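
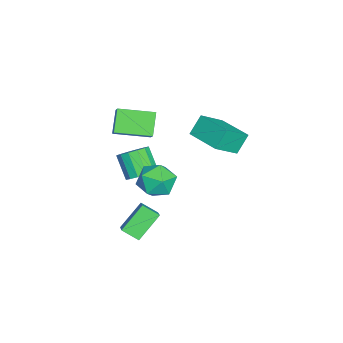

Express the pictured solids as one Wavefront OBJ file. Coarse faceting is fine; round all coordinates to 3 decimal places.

v -0.837 -1.614 4.123
v 0.334 -1.286 5.179
v -1.14 0.393 3.837
v 0.031 0.721 4.892
v 0.189 -1.621 2.988
v 1.36 -1.293 4.043
v -0.114 0.386 2.701
v 1.057 0.714 3.757
v 1.156 0.971 -2.486
v 1.01 0.022 -1.91
v 2.218 1.252 -1.754
v 2.072 0.302 -1.178
v 2.268 0.038 -3.742
v 2.122 -0.912 -3.166
v 3.33 0.318 -3.01
v 3.184 -0.631 -2.434
v -1.155 -0.284 -1.415
v -0.341 -0.361 -0.911
v -1.192 -1.033 0.359
v -2.005 -0.956 -0.145
v -0.523 0.087 -0.795
v -1.373 -0.585 0.475
v -0.873 0.436 -0.846
v -1.724 -0.236 0.424
v -1.299 0.591 -1.049
v -2.15 -0.08 0.221
v -1.686 0.513 -1.35
v -2.537 -0.159 -0.08
v -1.931 0.22 -1.669
v -2.782 -0.452 -0.398
v -1.968 -0.207 -1.919
v -2.819 -0.879 -0.649
v -1.787 -0.655 -2.035
v -2.637 -1.327 -0.765
v -1.436 -1.004 -1.984
v -2.287 -1.676 -0.714
v -1.01 -1.16 -1.781
v -1.861 -1.831 -0.511
v -0.623 -1.081 -1.48
v -1.474 -1.753 -0.21
v -0.378 -0.788 -1.162
v -1.229 -1.46 0.109
v -2.152 3.356 1.339
v -1.081 2.328 2.46
v -2.797 3.866 2.422
v -1.726 2.838 3.543
v -0.734 4.942 1.437
v 0.337 3.914 2.558
v -1.379 5.452 2.52
v -0.308 4.424 3.641
v 0.032 1.831 -0.282
v 1.031 1.206 0.031
v -0.651 0.254 -1.251
v 0.348 -0.371 -0.938
v -0.472 -0.067 -0.088
v -0.05 0.908 0.511
v 0.43 0.552 -1.731
v 0.852 1.527 -1.132
v 1.277 0.415 -0.864
v 0.72 0.033 0.151
v -0.34 1.427 -1.371
v -0.897 1.045 -0.356
f 2 4 1
f 5 2 1
f 1 4 3
f 3 5 1
f 2 8 4
f 6 2 5
f 6 8 2
f 4 8 3
f 7 5 3
f 3 8 7
f 7 6 5
f 8 6 7
f 10 12 9
f 13 10 9
f 9 12 11
f 11 13 9
f 10 16 12
f 14 10 13
f 14 16 10
f 12 16 11
f 15 13 11
f 11 16 15
f 15 14 13
f 16 14 15
f 18 17 21
f 18 21 19
f 19 21 22
f 19 22 20
f 21 17 23
f 21 23 22
f 22 23 24
f 22 24 20
f 23 17 25
f 23 25 24
f 24 25 26
f 24 26 20
f 25 17 27
f 25 27 26
f 26 27 28
f 26 28 20
f 27 17 29
f 27 29 28
f 28 29 30
f 28 30 20
f 29 17 31
f 29 31 30
f 30 31 32
f 30 32 20
f 31 17 33
f 31 33 32
f 32 33 34
f 32 34 20
f 33 17 35
f 33 35 34
f 34 35 36
f 34 36 20
f 35 17 37
f 35 37 36
f 36 37 38
f 36 38 20
f 37 17 39
f 37 39 38
f 38 39 40
f 38 40 20
f 39 17 41
f 39 41 40
f 40 41 42
f 40 42 20
f 41 17 18
f 41 18 42
f 42 18 19
f 42 19 20
f 44 46 43
f 47 44 43
f 43 46 45
f 45 47 43
f 44 50 46
f 48 44 47
f 48 50 44
f 46 50 45
f 49 47 45
f 45 50 49
f 49 48 47
f 50 48 49
f 51 62 56
f 51 56 52
f 51 52 58
f 51 58 61
f 51 61 62
f 52 56 60
f 56 62 55
f 62 61 53
f 61 58 57
f 58 52 59
f 54 60 55
f 54 55 53
f 54 53 57
f 54 57 59
f 54 59 60
f 55 60 56
f 53 55 62
f 57 53 61
f 59 57 58
f 60 59 52



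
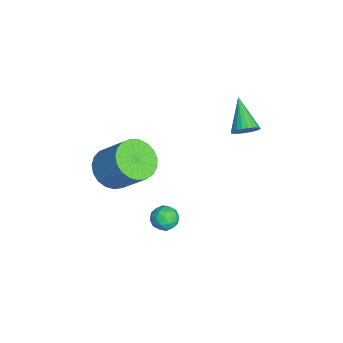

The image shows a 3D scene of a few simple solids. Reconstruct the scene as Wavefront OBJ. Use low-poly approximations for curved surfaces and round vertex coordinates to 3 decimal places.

v 0.676 3.759 1.861
v 0.965 4.077 2.376
v -0.796 3.481 2.859
v 0.845 4.275 2.254
v 0.699 4.394 2.072
v 0.55 4.417 1.859
v 0.421 4.339 1.645
v 0.33 4.173 1.465
v 0.292 3.944 1.345
v 0.312 3.687 1.304
v 0.388 3.44 1.347
v 0.508 3.243 1.469
v 0.653 3.123 1.65
v 0.802 3.101 1.864
v 0.932 3.178 2.077
v 1.023 3.344 2.258
v 1.061 3.574 2.378
v 1.04 3.831 2.419
v 1.076 -2.129 -0.46
v 1.806 -1.696 -1.144
v 2.573 -0.618 0.355
v 1.844 -1.051 1.04
v 1.46 -1.404 -1.178
v 2.228 -0.326 0.322
v 1.049 -1.238 -1.087
v 1.816 -0.159 0.413
v 0.642 -1.226 -0.887
v 1.409 -0.147 0.612
v 0.31 -1.37 -0.614
v 1.077 -0.291 0.886
v 0.111 -1.645 -0.314
v 0.878 -0.567 1.185
v 0.079 -2.004 -0.039
v 0.846 -0.926 1.46
v 0.219 -2.385 0.163
v 0.986 -1.306 1.662
v 0.507 -2.721 0.257
v 1.274 -1.643 1.757
v 0.894 -2.955 0.227
v 1.661 -1.877 1.727
v 1.313 -3.047 0.079
v 2.08 -1.968 1.579
v 1.69 -2.979 -0.162
v 2.457 -1.901 1.337
v 1.962 -2.765 -0.455
v 2.729 -1.687 1.044
v 2.08 -2.441 -0.749
v 2.847 -1.362 0.751
v 2.025 -2.063 -0.993
v 2.792 -0.984 0.507
v 1.878 0.673 -2.844
v 2.409 0.744 -3.285
v 1.951 -0.444 -2.935
v 2.482 -0.373 -3.376
v 2.561 -0.207 -2.706
v 2.516 0.483 -2.65
v 1.844 -0.183 -3.57
v 1.799 0.507 -3.514
v 2.389 0.214 -3.733
v 2.832 0.2 -3.199
v 1.528 0.1 -3.021
v 1.971 0.086 -2.487
v 2.137 0.806 -3.057
v 2.223 -0.506 -3.163
v 2.269 -0.409 -2.77
v 2.582 -0.367 -3.029
v 2.2 0.653 -2.684
v 2.512 0.695 -2.942
v 2.602 0.136 -2.603
v 1.848 -0.395 -3.278
v 2.16 -0.353 -3.536
v 1.778 0.667 -3.191
v 2.091 0.709 -3.45
v 1.758 0.164 -3.617
v 2.437 0.537 -3.579
v 2.48 -0.12 -3.632
v 2.105 -0.008 -3.746
v 2.078 0.398 -3.713
v 2.698 0.528 -3.265
v 2.741 -0.128 -3.319
v 2.787 -0.03 -2.925
v 2.761 0.375 -2.892
v 2.686 0.217 -3.529
v 1.619 0.428 -2.901
v 1.662 -0.228 -2.955
v 1.599 -0.075 -3.328
v 1.573 0.33 -3.295
v 1.88 0.42 -2.588
v 1.923 -0.237 -2.641
v 2.282 -0.098 -2.507
v 2.255 0.308 -2.474
v 1.674 0.083 -2.691
f 2 1 4
f 2 4 3
f 4 1 5
f 4 5 3
f 5 1 6
f 5 6 3
f 6 1 7
f 6 7 3
f 7 1 8
f 7 8 3
f 8 1 9
f 8 9 3
f 9 1 10
f 9 10 3
f 10 1 11
f 10 11 3
f 11 1 12
f 11 12 3
f 12 1 13
f 12 13 3
f 13 1 14
f 13 14 3
f 14 1 15
f 14 15 3
f 15 1 16
f 15 16 3
f 16 1 17
f 16 17 3
f 17 1 18
f 17 18 3
f 18 1 2
f 18 2 3
f 20 19 23
f 20 23 21
f 21 23 24
f 21 24 22
f 23 19 25
f 23 25 24
f 24 25 26
f 24 26 22
f 25 19 27
f 25 27 26
f 26 27 28
f 26 28 22
f 27 19 29
f 27 29 28
f 28 29 30
f 28 30 22
f 29 19 31
f 29 31 30
f 30 31 32
f 30 32 22
f 31 19 33
f 31 33 32
f 32 33 34
f 32 34 22
f 33 19 35
f 33 35 34
f 34 35 36
f 34 36 22
f 35 19 37
f 35 37 36
f 36 37 38
f 36 38 22
f 37 19 39
f 37 39 38
f 38 39 40
f 38 40 22
f 39 19 41
f 39 41 40
f 40 41 42
f 40 42 22
f 41 19 43
f 41 43 42
f 42 43 44
f 42 44 22
f 43 19 45
f 43 45 44
f 44 45 46
f 44 46 22
f 45 19 47
f 45 47 46
f 46 47 48
f 46 48 22
f 47 19 49
f 47 49 48
f 48 49 50
f 48 50 22
f 49 19 20
f 49 20 50
f 50 20 21
f 50 21 22
f 51 88 67
f 88 62 91
f 67 91 56
f 88 91 67
f 51 67 63
f 67 56 68
f 63 68 52
f 67 68 63
f 51 63 72
f 63 52 73
f 72 73 58
f 63 73 72
f 51 72 84
f 72 58 87
f 84 87 61
f 72 87 84
f 51 84 88
f 84 61 92
f 88 92 62
f 84 92 88
f 52 68 79
f 68 56 82
f 79 82 60
f 68 82 79
f 56 91 69
f 91 62 90
f 69 90 55
f 91 90 69
f 62 92 89
f 92 61 85
f 89 85 53
f 92 85 89
f 61 87 86
f 87 58 74
f 86 74 57
f 87 74 86
f 58 73 78
f 73 52 75
f 78 75 59
f 73 75 78
f 54 80 66
f 80 60 81
f 66 81 55
f 80 81 66
f 54 66 64
f 66 55 65
f 64 65 53
f 66 65 64
f 54 64 71
f 64 53 70
f 71 70 57
f 64 70 71
f 54 71 76
f 71 57 77
f 76 77 59
f 71 77 76
f 54 76 80
f 76 59 83
f 80 83 60
f 76 83 80
f 55 81 69
f 81 60 82
f 69 82 56
f 81 82 69
f 53 65 89
f 65 55 90
f 89 90 62
f 65 90 89
f 57 70 86
f 70 53 85
f 86 85 61
f 70 85 86
f 59 77 78
f 77 57 74
f 78 74 58
f 77 74 78
f 60 83 79
f 83 59 75
f 79 75 52
f 83 75 79



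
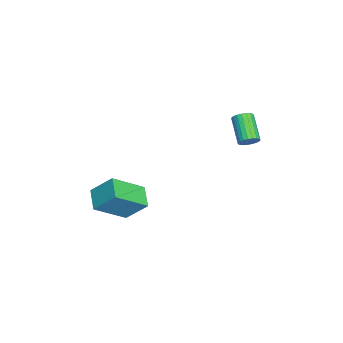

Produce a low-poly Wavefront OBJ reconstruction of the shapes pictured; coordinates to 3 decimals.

v 0.26 -3.27 -0.129
v 1.004 -4.782 1.206
v 0.431 -2.184 1.006
v 1.174 -3.697 2.341
v 1.426 -3.043 -0.521
v 2.169 -4.556 0.814
v 1.596 -1.958 0.614
v 2.34 -3.47 1.949
v -1.506 2.891 3.017
v -1.193 2.618 3.408
v -2.52 2.277 4.234
v -2.834 2.549 3.843
v -1.197 2.839 3.493
v -2.524 2.498 4.319
v -1.254 3.069 3.496
v -2.581 2.728 4.322
v -1.355 3.268 3.416
v -2.682 2.927 4.242
v -1.482 3.402 3.267
v -2.809 3.061 4.093
v -1.613 3.448 3.075
v -2.941 3.106 3.901
v -1.726 3.397 2.873
v -3.053 3.055 3.699
v -1.801 3.258 2.696
v -3.128 2.917 3.522
v -1.825 3.056 2.574
v -3.152 2.715 3.4
v -1.793 2.826 2.529
v -3.121 2.484 3.355
v -1.713 2.606 2.568
v -3.04 2.265 3.394
v -1.596 2.436 2.685
v -2.923 2.095 3.511
v -1.464 2.345 2.859
v -2.791 2.003 3.685
v -1.339 2.347 3.061
v -2.667 2.006 3.887
v -1.244 2.444 3.255
v -2.571 2.103 4.081
f 2 4 1
f 5 2 1
f 1 4 3
f 3 5 1
f 2 8 4
f 6 2 5
f 6 8 2
f 4 8 3
f 7 5 3
f 3 8 7
f 7 6 5
f 8 6 7
f 10 9 13
f 10 13 11
f 11 13 14
f 11 14 12
f 13 9 15
f 13 15 14
f 14 15 16
f 14 16 12
f 15 9 17
f 15 17 16
f 16 17 18
f 16 18 12
f 17 9 19
f 17 19 18
f 18 19 20
f 18 20 12
f 19 9 21
f 19 21 20
f 20 21 22
f 20 22 12
f 21 9 23
f 21 23 22
f 22 23 24
f 22 24 12
f 23 9 25
f 23 25 24
f 24 25 26
f 24 26 12
f 25 9 27
f 25 27 26
f 26 27 28
f 26 28 12
f 27 9 29
f 27 29 28
f 28 29 30
f 28 30 12
f 29 9 31
f 29 31 30
f 30 31 32
f 30 32 12
f 31 9 33
f 31 33 32
f 32 33 34
f 32 34 12
f 33 9 35
f 33 35 34
f 34 35 36
f 34 36 12
f 35 9 37
f 35 37 36
f 36 37 38
f 36 38 12
f 37 9 39
f 37 39 38
f 38 39 40
f 38 40 12
f 39 9 10
f 39 10 40
f 40 10 11
f 40 11 12



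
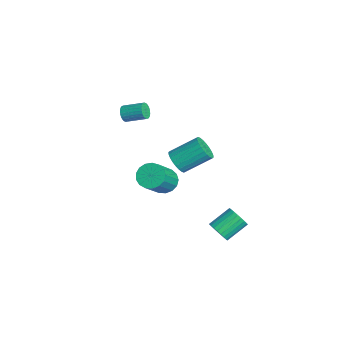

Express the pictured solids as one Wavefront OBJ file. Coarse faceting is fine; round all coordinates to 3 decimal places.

v -2.842 0.339 -1.155
v -2.138 0.082 -0.876
v -1.974 1.623 0.134
v -2.678 1.881 -0.145
v -2.049 0.239 -1.131
v -1.885 1.78 -0.121
v -2.081 0.411 -1.389
v -1.916 1.953 -0.379
v -2.228 0.573 -1.611
v -2.064 2.114 -0.601
v -2.469 0.699 -1.765
v -2.305 2.24 -0.754
v -2.767 0.77 -1.825
v -2.603 2.312 -0.815
v -3.076 0.776 -1.783
v -2.912 2.317 -0.773
v -3.35 0.715 -1.646
v -3.186 2.256 -0.636
v -3.546 0.597 -1.434
v -3.382 2.138 -0.424
v -3.635 0.44 -1.179
v -3.471 1.981 -0.169
v -3.604 0.267 -0.921
v -3.439 1.809 0.089
v -3.456 0.106 -0.699
v -3.292 1.647 0.311
v -3.215 -0.02 -0.546
v -3.051 1.521 0.465
v -2.917 -0.092 -0.485
v -2.753 1.45 0.525
v -2.608 -0.097 -0.527
v -2.444 1.444 0.483
v -2.334 -0.036 -0.664
v -2.17 1.505 0.346
v -2.659 -2.545 3.572
v -2.308 -2.566 3.189
v -1.75 -1.557 3.645
v -2.101 -1.535 4.028
v -2.451 -2.449 3.105
v -1.893 -1.44 3.561
v -2.626 -2.347 3.093
v -2.067 -1.337 3.548
v -2.806 -2.274 3.153
v -2.247 -1.265 3.608
v -2.963 -2.243 3.277
v -2.405 -1.234 3.732
v -3.074 -2.258 3.446
v -2.516 -1.249 3.901
v -3.122 -2.316 3.634
v -2.564 -1.307 4.09
v -3.1 -2.409 3.813
v -2.541 -1.4 4.268
v -3.01 -2.523 3.955
v -2.452 -1.514 4.411
v -2.867 -2.64 4.039
v -2.309 -1.631 4.495
v -2.693 -2.743 4.052
v -2.134 -1.733 4.507
v -2.513 -2.815 3.992
v -1.954 -1.806 4.447
v -2.355 -2.846 3.868
v -1.797 -1.837 4.323
v -2.244 -2.831 3.699
v -1.686 -1.822 4.154
v -2.196 -2.773 3.51
v -1.638 -1.764 3.966
v -2.219 -2.68 3.332
v -1.66 -1.671 3.787
v 4.13 0.643 -1.236
v 4.758 0.889 -1.325
v 4.398 2.063 -0.612
v 3.77 1.817 -0.524
v 4.634 0.982 -1.541
v 4.274 2.157 -0.828
v 4.434 1.024 -1.71
v 4.074 2.198 -0.998
v 4.188 1.007 -1.807
v 3.828 2.182 -1.095
v 3.933 0.935 -1.818
v 3.573 2.11 -1.105
v 3.708 0.819 -1.739
v 3.348 1.993 -1.027
v 3.547 0.675 -1.585
v 3.187 1.85 -0.872
v 3.475 0.527 -1.377
v 3.115 1.701 -0.664
v 3.502 0.397 -1.148
v 3.142 1.571 -0.435
v 3.626 0.303 -0.932
v 3.266 1.478 -0.219
v 3.826 0.262 -0.762
v 3.466 1.436 -0.05
v 4.072 0.278 -0.665
v 3.712 1.453 0.047
v 4.327 0.35 -0.655
v 3.967 1.525 0.058
v 4.552 0.467 -0.733
v 4.192 1.641 -0.021
v 4.713 0.61 -0.888
v 4.353 1.785 -0.175
v 4.785 0.759 -1.096
v 4.425 1.933 -0.383
v 3.218 -1.959 2.714
v 3.627 -2.328 2.177
v 4.771 -3.29 3.708
v 4.362 -2.921 4.246
v 3.816 -2.016 2.232
v 4.959 -2.979 3.763
v 3.867 -1.691 2.398
v 5.011 -2.654 3.929
v 3.77 -1.427 2.636
v 4.914 -2.39 4.168
v 3.546 -1.285 2.893
v 4.69 -2.248 4.424
v 3.247 -1.298 3.108
v 4.391 -2.26 4.639
v 2.942 -1.461 3.233
v 4.086 -2.424 4.765
v 2.7 -1.739 3.24
v 3.843 -2.702 4.771
v 2.576 -2.067 3.126
v 3.72 -3.03 4.657
v 2.6 -2.37 2.917
v 3.744 -3.333 4.449
v 2.765 -2.579 2.663
v 3.909 -3.542 4.194
v 3.034 -2.646 2.42
v 4.178 -3.609 3.951
v 3.345 -2.555 2.244
v 4.489 -3.518 3.776
f 2 1 5
f 2 5 3
f 3 5 6
f 3 6 4
f 5 1 7
f 5 7 6
f 6 7 8
f 6 8 4
f 7 1 9
f 7 9 8
f 8 9 10
f 8 10 4
f 9 1 11
f 9 11 10
f 10 11 12
f 10 12 4
f 11 1 13
f 11 13 12
f 12 13 14
f 12 14 4
f 13 1 15
f 13 15 14
f 14 15 16
f 14 16 4
f 15 1 17
f 15 17 16
f 16 17 18
f 16 18 4
f 17 1 19
f 17 19 18
f 18 19 20
f 18 20 4
f 19 1 21
f 19 21 20
f 20 21 22
f 20 22 4
f 21 1 23
f 21 23 22
f 22 23 24
f 22 24 4
f 23 1 25
f 23 25 24
f 24 25 26
f 24 26 4
f 25 1 27
f 25 27 26
f 26 27 28
f 26 28 4
f 27 1 29
f 27 29 28
f 28 29 30
f 28 30 4
f 29 1 31
f 29 31 30
f 30 31 32
f 30 32 4
f 31 1 33
f 31 33 32
f 32 33 34
f 32 34 4
f 33 1 2
f 33 2 34
f 34 2 3
f 34 3 4
f 36 35 39
f 36 39 37
f 37 39 40
f 37 40 38
f 39 35 41
f 39 41 40
f 40 41 42
f 40 42 38
f 41 35 43
f 41 43 42
f 42 43 44
f 42 44 38
f 43 35 45
f 43 45 44
f 44 45 46
f 44 46 38
f 45 35 47
f 45 47 46
f 46 47 48
f 46 48 38
f 47 35 49
f 47 49 48
f 48 49 50
f 48 50 38
f 49 35 51
f 49 51 50
f 50 51 52
f 50 52 38
f 51 35 53
f 51 53 52
f 52 53 54
f 52 54 38
f 53 35 55
f 53 55 54
f 54 55 56
f 54 56 38
f 55 35 57
f 55 57 56
f 56 57 58
f 56 58 38
f 57 35 59
f 57 59 58
f 58 59 60
f 58 60 38
f 59 35 61
f 59 61 60
f 60 61 62
f 60 62 38
f 61 35 63
f 61 63 62
f 62 63 64
f 62 64 38
f 63 35 65
f 63 65 64
f 64 65 66
f 64 66 38
f 65 35 67
f 65 67 66
f 66 67 68
f 66 68 38
f 67 35 36
f 67 36 68
f 68 36 37
f 68 37 38
f 70 69 73
f 70 73 71
f 71 73 74
f 71 74 72
f 73 69 75
f 73 75 74
f 74 75 76
f 74 76 72
f 75 69 77
f 75 77 76
f 76 77 78
f 76 78 72
f 77 69 79
f 77 79 78
f 78 79 80
f 78 80 72
f 79 69 81
f 79 81 80
f 80 81 82
f 80 82 72
f 81 69 83
f 81 83 82
f 82 83 84
f 82 84 72
f 83 69 85
f 83 85 84
f 84 85 86
f 84 86 72
f 85 69 87
f 85 87 86
f 86 87 88
f 86 88 72
f 87 69 89
f 87 89 88
f 88 89 90
f 88 90 72
f 89 69 91
f 89 91 90
f 90 91 92
f 90 92 72
f 91 69 93
f 91 93 92
f 92 93 94
f 92 94 72
f 93 69 95
f 93 95 94
f 94 95 96
f 94 96 72
f 95 69 97
f 95 97 96
f 96 97 98
f 96 98 72
f 97 69 99
f 97 99 98
f 98 99 100
f 98 100 72
f 99 69 101
f 99 101 100
f 100 101 102
f 100 102 72
f 101 69 70
f 101 70 102
f 102 70 71
f 102 71 72
f 104 103 107
f 104 107 105
f 105 107 108
f 105 108 106
f 107 103 109
f 107 109 108
f 108 109 110
f 108 110 106
f 109 103 111
f 109 111 110
f 110 111 112
f 110 112 106
f 111 103 113
f 111 113 112
f 112 113 114
f 112 114 106
f 113 103 115
f 113 115 114
f 114 115 116
f 114 116 106
f 115 103 117
f 115 117 116
f 116 117 118
f 116 118 106
f 117 103 119
f 117 119 118
f 118 119 120
f 118 120 106
f 119 103 121
f 119 121 120
f 120 121 122
f 120 122 106
f 121 103 123
f 121 123 122
f 122 123 124
f 122 124 106
f 123 103 125
f 123 125 124
f 124 125 126
f 124 126 106
f 125 103 127
f 125 127 126
f 126 127 128
f 126 128 106
f 127 103 129
f 127 129 128
f 128 129 130
f 128 130 106
f 129 103 104
f 129 104 130
f 130 104 105
f 130 105 106



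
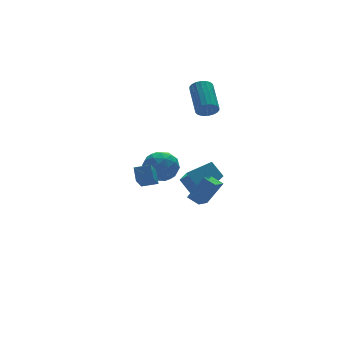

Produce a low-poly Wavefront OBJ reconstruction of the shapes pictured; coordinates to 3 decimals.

v 0.013 -2.545 -0.835
v -0.333 -1.876 -0.51
v 0.972 -1.799 -1.35
v 0.627 -1.13 -1.025
v 0.913 -2.75 0.545
v 0.568 -2.081 0.87
v 1.873 -2.004 0.03
v 1.527 -1.335 0.355
v 3.382 2.406 3.489
v 3.773 2.026 3.927
v 4.389 3.813 4.93
v 3.998 4.194 4.491
v 3.971 2.088 3.695
v 4.586 3.876 4.697
v 4.052 2.213 3.421
v 4.667 4.001 4.424
v 4 2.377 3.161
v 4.616 4.165 4.164
v 3.826 2.546 2.966
v 4.442 4.334 3.969
v 3.564 2.688 2.874
v 4.18 4.476 3.877
v 3.266 2.774 2.904
v 3.882 4.561 3.907
v 2.991 2.787 3.05
v 3.607 4.574 4.053
v 2.794 2.724 3.283
v 3.409 4.512 4.285
v 2.713 2.599 3.556
v 3.328 4.387 4.559
v 2.764 2.435 3.816
v 3.38 4.223 4.819
v 2.938 2.266 4.011
v 3.554 4.054 5.014
v 3.2 2.124 4.103
v 3.816 3.912 5.106
v 3.498 2.039 4.073
v 4.114 3.826 5.076
v 2.598 2.86 -3.391
v 2.429 1.751 -2.249
v 2.34 3.749 -2.565
v 2.172 2.64 -1.424
v 4.348 3 -2.996
v 4.18 1.891 -1.855
v 4.091 3.889 -2.171
v 3.922 2.78 -1.029
v -3.816 -4.497 3.161
v -3.608 -3.85 3.796
v -4.583 -4.037 2.944
v -4.375 -3.39 3.579
v -3.145 -3.81 2.241
v -2.937 -3.163 2.876
v -3.912 -3.35 2.024
v -3.704 -2.703 2.659
v -1.055 1.407 0.856
v -0.177 1.073 0.275
v -1.223 -0.233 1.545
v -0.345 -0.567 0.964
v -0.216 0.143 1.8
v -0.112 1.156 1.374
v -1.288 -0.316 0.446
v -1.184 0.697 0.02
v -0.321 0.008 0.022
v 0.341 0.292 0.858
v -1.741 0.548 0.962
v -1.079 0.832 1.798
v -0.601 1.384 0.505
v -0.799 -0.544 1.315
v -0.723 -0.126 1.806
v -0.207 -0.323 1.465
v -0.563 1.433 1.151
v -0.047 1.236 0.809
v -0.07 0.69 1.706
v -1.353 -0.396 1.011
v -0.837 -0.593 0.669
v -1.193 1.163 0.355
v -0.677 0.966 0.014
v -1.33 0.15 0.114
v -0.17 0.561 0.015
v -0.269 -0.402 0.42
v -0.823 -0.255 0.115
v -0.762 0.34 -0.135
v 0.219 0.728 0.506
v 0.12 -0.236 0.912
v 0.196 0.182 1.403
v 0.257 0.777 1.152
v 0.134 0.102 0.358
v -1.52 1.076 0.908
v -1.619 0.112 1.314
v -1.657 0.063 0.668
v -1.596 0.658 0.417
v -1.131 1.242 1.4
v -1.23 0.279 1.805
v -0.638 0.5 1.955
v -0.577 1.095 1.705
v -1.534 0.738 1.462
f 2 4 1
f 5 2 1
f 1 4 3
f 3 5 1
f 2 8 4
f 6 2 5
f 6 8 2
f 4 8 3
f 7 5 3
f 3 8 7
f 7 6 5
f 8 6 7
f 10 9 13
f 10 13 11
f 11 13 14
f 11 14 12
f 13 9 15
f 13 15 14
f 14 15 16
f 14 16 12
f 15 9 17
f 15 17 16
f 16 17 18
f 16 18 12
f 17 9 19
f 17 19 18
f 18 19 20
f 18 20 12
f 19 9 21
f 19 21 20
f 20 21 22
f 20 22 12
f 21 9 23
f 21 23 22
f 22 23 24
f 22 24 12
f 23 9 25
f 23 25 24
f 24 25 26
f 24 26 12
f 25 9 27
f 25 27 26
f 26 27 28
f 26 28 12
f 27 9 29
f 27 29 28
f 28 29 30
f 28 30 12
f 29 9 31
f 29 31 30
f 30 31 32
f 30 32 12
f 31 9 33
f 31 33 32
f 32 33 34
f 32 34 12
f 33 9 35
f 33 35 34
f 34 35 36
f 34 36 12
f 35 9 37
f 35 37 36
f 36 37 38
f 36 38 12
f 37 9 10
f 37 10 38
f 38 10 11
f 38 11 12
f 40 42 39
f 43 40 39
f 39 42 41
f 41 43 39
f 40 46 42
f 44 40 43
f 44 46 40
f 42 46 41
f 45 43 41
f 41 46 45
f 45 44 43
f 46 44 45
f 48 50 47
f 51 48 47
f 47 50 49
f 49 51 47
f 48 54 50
f 52 48 51
f 52 54 48
f 50 54 49
f 53 51 49
f 49 54 53
f 53 52 51
f 54 52 53
f 55 92 71
f 92 66 95
f 71 95 60
f 92 95 71
f 55 71 67
f 71 60 72
f 67 72 56
f 71 72 67
f 55 67 76
f 67 56 77
f 76 77 62
f 67 77 76
f 55 76 88
f 76 62 91
f 88 91 65
f 76 91 88
f 55 88 92
f 88 65 96
f 92 96 66
f 88 96 92
f 56 72 83
f 72 60 86
f 83 86 64
f 72 86 83
f 60 95 73
f 95 66 94
f 73 94 59
f 95 94 73
f 66 96 93
f 96 65 89
f 93 89 57
f 96 89 93
f 65 91 90
f 91 62 78
f 90 78 61
f 91 78 90
f 62 77 82
f 77 56 79
f 82 79 63
f 77 79 82
f 58 84 70
f 84 64 85
f 70 85 59
f 84 85 70
f 58 70 68
f 70 59 69
f 68 69 57
f 70 69 68
f 58 68 75
f 68 57 74
f 75 74 61
f 68 74 75
f 58 75 80
f 75 61 81
f 80 81 63
f 75 81 80
f 58 80 84
f 80 63 87
f 84 87 64
f 80 87 84
f 59 85 73
f 85 64 86
f 73 86 60
f 85 86 73
f 57 69 93
f 69 59 94
f 93 94 66
f 69 94 93
f 61 74 90
f 74 57 89
f 90 89 65
f 74 89 90
f 63 81 82
f 81 61 78
f 82 78 62
f 81 78 82
f 64 87 83
f 87 63 79
f 83 79 56
f 87 79 83



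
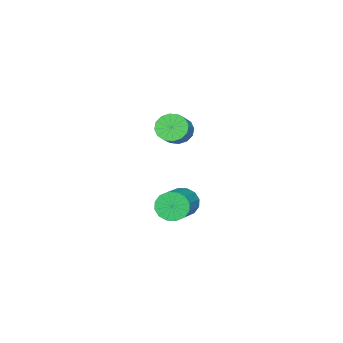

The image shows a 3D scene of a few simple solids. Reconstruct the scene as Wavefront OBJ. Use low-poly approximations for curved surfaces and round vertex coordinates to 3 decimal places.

v 2.799 -2.188 0.972
v 3.216 -2.249 0.464
v 3.999 -2.033 1.081
v 3.581 -1.972 1.588
v 3.124 -1.92 0.464
v 3.907 -1.703 1.081
v 2.946 -1.663 0.6
v 3.728 -1.446 1.217
v 2.728 -1.546 0.836
v 3.51 -1.33 1.453
v 2.528 -1.602 1.108
v 3.311 -1.385 1.725
v 2.402 -1.815 1.344
v 3.185 -1.598 1.961
v 2.381 -2.127 1.479
v 3.164 -1.911 2.096
v 2.473 -2.457 1.479
v 3.256 -2.24 2.096
v 2.652 -2.714 1.343
v 3.434 -2.497 1.96
v 2.87 -2.83 1.107
v 3.652 -2.614 1.724
v 3.069 -2.775 0.835
v 3.852 -2.558 1.452
v 3.195 -2.562 0.599
v 3.978 -2.345 1.216
v 1.862 -2.52 -3.727
v 2.074 -2.21 -4.33
v 3.609 -1.751 -3.555
v 3.398 -2.06 -2.953
v 1.9 -1.945 -4.143
v 3.436 -1.486 -3.368
v 1.717 -1.835 -3.844
v 3.252 -1.376 -3.07
v 1.572 -1.908 -3.515
v 3.107 -1.448 -2.74
v 1.505 -2.145 -3.242
v 3.04 -1.685 -2.467
v 1.534 -2.482 -3.099
v 3.069 -2.023 -2.324
v 1.651 -2.829 -3.125
v 3.186 -2.37 -2.35
v 1.824 -3.094 -3.312
v 3.36 -2.635 -2.537
v 2.008 -3.204 -3.61
v 3.543 -2.745 -2.836
v 2.153 -3.132 -3.94
v 3.688 -2.672 -3.165
v 2.22 -2.895 -4.213
v 3.755 -2.435 -3.438
v 2.191 -2.557 -4.356
v 3.726 -2.098 -3.581
f 2 1 5
f 2 5 3
f 3 5 6
f 3 6 4
f 5 1 7
f 5 7 6
f 6 7 8
f 6 8 4
f 7 1 9
f 7 9 8
f 8 9 10
f 8 10 4
f 9 1 11
f 9 11 10
f 10 11 12
f 10 12 4
f 11 1 13
f 11 13 12
f 12 13 14
f 12 14 4
f 13 1 15
f 13 15 14
f 14 15 16
f 14 16 4
f 15 1 17
f 15 17 16
f 16 17 18
f 16 18 4
f 17 1 19
f 17 19 18
f 18 19 20
f 18 20 4
f 19 1 21
f 19 21 20
f 20 21 22
f 20 22 4
f 21 1 23
f 21 23 22
f 22 23 24
f 22 24 4
f 23 1 25
f 23 25 24
f 24 25 26
f 24 26 4
f 25 1 2
f 25 2 26
f 26 2 3
f 26 3 4
f 28 27 31
f 28 31 29
f 29 31 32
f 29 32 30
f 31 27 33
f 31 33 32
f 32 33 34
f 32 34 30
f 33 27 35
f 33 35 34
f 34 35 36
f 34 36 30
f 35 27 37
f 35 37 36
f 36 37 38
f 36 38 30
f 37 27 39
f 37 39 38
f 38 39 40
f 38 40 30
f 39 27 41
f 39 41 40
f 40 41 42
f 40 42 30
f 41 27 43
f 41 43 42
f 42 43 44
f 42 44 30
f 43 27 45
f 43 45 44
f 44 45 46
f 44 46 30
f 45 27 47
f 45 47 46
f 46 47 48
f 46 48 30
f 47 27 49
f 47 49 48
f 48 49 50
f 48 50 30
f 49 27 51
f 49 51 50
f 50 51 52
f 50 52 30
f 51 27 28
f 51 28 52
f 52 28 29
f 52 29 30



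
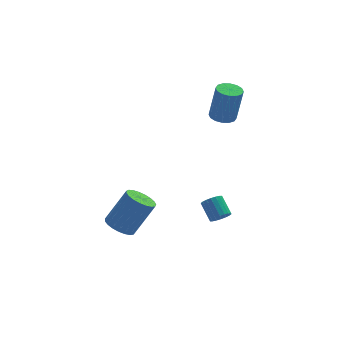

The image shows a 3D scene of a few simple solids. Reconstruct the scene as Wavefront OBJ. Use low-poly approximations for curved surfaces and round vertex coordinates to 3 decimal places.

v -3.414 -2.666 -1.126
v -2.729 -2.909 -1.547
v -1.602 -2.698 0.165
v -2.286 -2.454 0.586
v -2.723 -2.563 -1.593
v -1.596 -2.352 0.118
v -2.837 -2.235 -1.559
v -1.71 -2.023 0.153
v -3.051 -1.981 -1.449
v -1.923 -1.77 0.262
v -3.327 -1.845 -1.284
v -2.2 -1.634 0.427
v -3.618 -1.852 -1.091
v -2.491 -1.64 0.62
v -3.874 -1.999 -0.905
v -2.747 -1.787 0.806
v -4.05 -2.261 -0.756
v -2.923 -2.05 0.955
v -4.117 -2.593 -0.671
v -2.989 -2.382 1.04
v -4.061 -2.938 -0.665
v -2.934 -2.727 1.046
v -3.894 -3.236 -0.739
v -2.767 -3.025 0.972
v -3.644 -3.435 -0.879
v -2.516 -3.224 0.832
v -3.354 -3.501 -1.062
v -2.226 -3.29 0.649
v -3.074 -3.423 -1.256
v -1.947 -3.211 0.455
v -2.853 -3.213 -1.427
v -1.726 -3.002 0.284
v 3.192 2.731 2.139
v 3.713 3.222 2.068
v 4.05 3.16 4.089
v 3.528 2.669 4.161
v 3.403 3.419 2.125
v 3.739 3.357 4.147
v 3.035 3.432 2.187
v 3.372 3.37 4.208
v 2.71 3.257 2.236
v 3.047 3.195 4.257
v 2.513 2.941 2.259
v 2.85 2.879 4.28
v 2.499 2.569 2.25
v 2.836 2.507 4.271
v 2.67 2.24 2.211
v 3.007 2.178 4.232
v 2.981 2.043 2.153
v 3.317 1.981 4.175
v 3.348 2.03 2.092
v 3.685 1.968 4.113
v 3.673 2.205 2.043
v 4.01 2.143 4.064
v 3.87 2.521 2.02
v 4.207 2.459 4.041
v 3.884 2.893 2.029
v 4.221 2.831 4.05
v 1.955 -1.574 -2.32
v 2.481 -1.341 -2.451
v 2.251 -0.432 -1.75
v 1.725 -0.666 -1.62
v 2.324 -1.238 -2.635
v 2.094 -0.33 -1.935
v 2.094 -1.203 -2.757
v 1.864 -0.294 -2.056
v 1.837 -1.24 -2.792
v 1.607 -0.332 -2.092
v 1.603 -1.344 -2.734
v 1.373 -0.436 -2.034
v 1.439 -1.494 -2.594
v 1.209 -0.585 -1.894
v 1.377 -1.659 -2.4
v 1.147 -0.751 -1.699
v 1.429 -1.808 -2.19
v 1.199 -0.899 -1.489
v 1.586 -1.91 -2.005
v 1.356 -1.002 -1.305
v 1.816 -1.946 -1.884
v 1.586 -1.037 -1.183
v 2.073 -1.908 -1.848
v 1.843 -1 -1.148
v 2.307 -1.804 -1.906
v 2.077 -0.896 -1.206
v 2.471 -1.655 -2.046
v 2.241 -0.746 -1.346
v 2.533 -1.489 -2.241
v 2.303 -0.581 -1.54
f 2 1 5
f 2 5 3
f 3 5 6
f 3 6 4
f 5 1 7
f 5 7 6
f 6 7 8
f 6 8 4
f 7 1 9
f 7 9 8
f 8 9 10
f 8 10 4
f 9 1 11
f 9 11 10
f 10 11 12
f 10 12 4
f 11 1 13
f 11 13 12
f 12 13 14
f 12 14 4
f 13 1 15
f 13 15 14
f 14 15 16
f 14 16 4
f 15 1 17
f 15 17 16
f 16 17 18
f 16 18 4
f 17 1 19
f 17 19 18
f 18 19 20
f 18 20 4
f 19 1 21
f 19 21 20
f 20 21 22
f 20 22 4
f 21 1 23
f 21 23 22
f 22 23 24
f 22 24 4
f 23 1 25
f 23 25 24
f 24 25 26
f 24 26 4
f 25 1 27
f 25 27 26
f 26 27 28
f 26 28 4
f 27 1 29
f 27 29 28
f 28 29 30
f 28 30 4
f 29 1 31
f 29 31 30
f 30 31 32
f 30 32 4
f 31 1 2
f 31 2 32
f 32 2 3
f 32 3 4
f 34 33 37
f 34 37 35
f 35 37 38
f 35 38 36
f 37 33 39
f 37 39 38
f 38 39 40
f 38 40 36
f 39 33 41
f 39 41 40
f 40 41 42
f 40 42 36
f 41 33 43
f 41 43 42
f 42 43 44
f 42 44 36
f 43 33 45
f 43 45 44
f 44 45 46
f 44 46 36
f 45 33 47
f 45 47 46
f 46 47 48
f 46 48 36
f 47 33 49
f 47 49 48
f 48 49 50
f 48 50 36
f 49 33 51
f 49 51 50
f 50 51 52
f 50 52 36
f 51 33 53
f 51 53 52
f 52 53 54
f 52 54 36
f 53 33 55
f 53 55 54
f 54 55 56
f 54 56 36
f 55 33 57
f 55 57 56
f 56 57 58
f 56 58 36
f 57 33 34
f 57 34 58
f 58 34 35
f 58 35 36
f 60 59 63
f 60 63 61
f 61 63 64
f 61 64 62
f 63 59 65
f 63 65 64
f 64 65 66
f 64 66 62
f 65 59 67
f 65 67 66
f 66 67 68
f 66 68 62
f 67 59 69
f 67 69 68
f 68 69 70
f 68 70 62
f 69 59 71
f 69 71 70
f 70 71 72
f 70 72 62
f 71 59 73
f 71 73 72
f 72 73 74
f 72 74 62
f 73 59 75
f 73 75 74
f 74 75 76
f 74 76 62
f 75 59 77
f 75 77 76
f 76 77 78
f 76 78 62
f 77 59 79
f 77 79 78
f 78 79 80
f 78 80 62
f 79 59 81
f 79 81 80
f 80 81 82
f 80 82 62
f 81 59 83
f 81 83 82
f 82 83 84
f 82 84 62
f 83 59 85
f 83 85 84
f 84 85 86
f 84 86 62
f 85 59 87
f 85 87 86
f 86 87 88
f 86 88 62
f 87 59 60
f 87 60 88
f 88 60 61
f 88 61 62



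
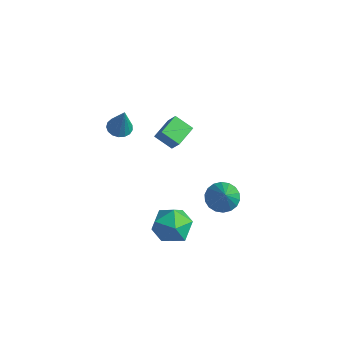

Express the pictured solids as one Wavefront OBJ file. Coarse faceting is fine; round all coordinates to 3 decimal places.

v 1.346 -2.056 -3.635
v 2.047 -2.232 -4.564
v 1.353 -3.928 -3.276
v 2.054 -4.104 -4.205
v 2.467 -3.549 -3.253
v 2.464 -2.392 -3.474
v 0.936 -3.768 -4.366
v 0.933 -2.611 -4.587
v 1.794 -3.29 -5.016
v 2.74 -3.155 -4.328
v 0.66 -3.005 -3.512
v 1.606 -2.87 -2.824
v 2.794 -0.715 -2.357
v 3.446 -0.125 -2.492
v 3.826 -1.505 -0.823
v 3.21 0.062 -2.236
v 2.891 0.096 -2.004
v 2.552 -0.031 -1.842
v 2.262 -0.293 -1.781
v 2.077 -0.639 -1.835
v 2.034 -1.001 -1.992
v 2.141 -1.305 -2.221
v 2.378 -1.493 -2.477
v 2.697 -1.527 -2.709
v 3.035 -1.4 -2.872
v 3.326 -1.137 -2.932
v 3.511 -0.791 -2.878
v 3.554 -0.43 -2.722
v -2.912 1.042 -3.678
v -3.837 0.63 -3.034
v -3.218 2.286 -3.323
v -4.143 1.875 -2.679
v -2.217 0.945 -2.741
v -3.142 0.534 -2.097
v -2.523 2.19 -2.386
v -3.448 1.778 -1.742
v -4.005 -1.574 -0.949
v -3.492 -1.134 -1.09
v -3.415 -1.706 0.789
v -3.739 -0.939 -0.991
v -4.047 -0.889 -0.883
v -4.345 -0.996 -0.79
v -4.566 -1.235 -0.733
v -4.657 -1.552 -0.726
v -4.599 -1.874 -0.77
v -4.405 -2.128 -0.855
v -4.12 -2.254 -0.962
v -3.807 -2.225 -1.065
v -3.54 -2.047 -1.142
v -3.38 -1.76 -1.175
v -3.362 -1.431 -1.156
f 1 12 6
f 1 6 2
f 1 2 8
f 1 8 11
f 1 11 12
f 2 6 10
f 6 12 5
f 12 11 3
f 11 8 7
f 8 2 9
f 4 10 5
f 4 5 3
f 4 3 7
f 4 7 9
f 4 9 10
f 5 10 6
f 3 5 12
f 7 3 11
f 9 7 8
f 10 9 2
f 14 13 16
f 14 16 15
f 16 13 17
f 16 17 15
f 17 13 18
f 17 18 15
f 18 13 19
f 18 19 15
f 19 13 20
f 19 20 15
f 20 13 21
f 20 21 15
f 21 13 22
f 21 22 15
f 22 13 23
f 22 23 15
f 23 13 24
f 23 24 15
f 24 13 25
f 24 25 15
f 25 13 26
f 25 26 15
f 26 13 27
f 26 27 15
f 27 13 28
f 27 28 15
f 28 13 14
f 28 14 15
f 30 32 29
f 33 30 29
f 29 32 31
f 31 33 29
f 30 36 32
f 34 30 33
f 34 36 30
f 32 36 31
f 35 33 31
f 31 36 35
f 35 34 33
f 36 34 35
f 38 37 40
f 38 40 39
f 40 37 41
f 40 41 39
f 41 37 42
f 41 42 39
f 42 37 43
f 42 43 39
f 43 37 44
f 43 44 39
f 44 37 45
f 44 45 39
f 45 37 46
f 45 46 39
f 46 37 47
f 46 47 39
f 47 37 48
f 47 48 39
f 48 37 49
f 48 49 39
f 49 37 50
f 49 50 39
f 50 37 51
f 50 51 39
f 51 37 38
f 51 38 39



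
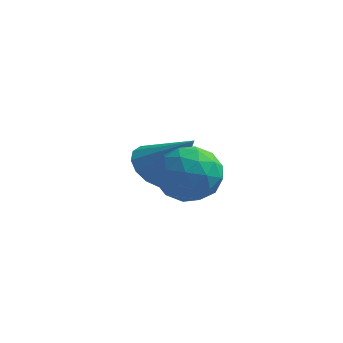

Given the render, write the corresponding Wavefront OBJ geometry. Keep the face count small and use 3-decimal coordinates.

v 0.188 3.601 -3.583
v 0.706 3.679 -4.033
v 1.152 3.459 -2.497
v 0.629 4.01 -3.922
v 0.435 4.231 -3.72
v 0.174 4.284 -3.481
v -0.083 4.153 -3.271
v -0.268 3.875 -3.143
v -0.33 3.524 -3.134
v -0.254 3.193 -3.245
v -0.059 2.972 -3.447
v 0.202 2.919 -3.685
v 0.459 3.049 -3.896
v 0.643 3.328 -4.024
v 1.821 2.1 -2.407
v 2.38 1.648 -2.112
v 1.08 1.092 -2.548
v 1.639 0.64 -2.253
v 1.269 1.148 -1.795
v 1.727 1.771 -1.708
v 1.733 0.969 -2.952
v 2.191 1.592 -2.865
v 2.326 0.948 -2.449
v 2.039 1.059 -1.734
v 1.421 1.681 -2.926
v 1.134 1.792 -2.211
v 2.166 1.962 -2.247
v 1.294 0.778 -2.413
v 1.077 1.077 -2.144
v 1.406 0.81 -1.97
v 1.781 2.035 -2.01
v 2.111 1.769 -1.837
v 1.457 1.476 -1.65
v 1.349 0.971 -2.823
v 1.679 0.705 -2.65
v 2.054 1.93 -2.69
v 2.383 1.663 -2.516
v 2.003 1.264 -3.01
v 2.463 1.285 -2.272
v 2.027 0.693 -2.354
v 2.082 0.886 -2.765
v 2.352 1.252 -2.714
v 2.294 1.351 -1.852
v 1.859 0.758 -1.934
v 1.641 1.057 -1.665
v 1.91 1.423 -1.614
v 2.262 0.939 -2.049
v 1.601 1.982 -2.726
v 1.166 1.389 -2.808
v 1.55 1.317 -3.046
v 1.819 1.683 -2.995
v 1.433 2.047 -2.306
v 0.997 1.455 -2.388
v 1.108 1.488 -1.946
v 1.378 1.854 -1.895
v 1.198 1.801 -2.611
f 2 1 4
f 2 4 3
f 4 1 5
f 4 5 3
f 5 1 6
f 5 6 3
f 6 1 7
f 6 7 3
f 7 1 8
f 7 8 3
f 8 1 9
f 8 9 3
f 9 1 10
f 9 10 3
f 10 1 11
f 10 11 3
f 11 1 12
f 11 12 3
f 12 1 13
f 12 13 3
f 13 1 14
f 13 14 3
f 14 1 2
f 14 2 3
f 15 52 31
f 52 26 55
f 31 55 20
f 52 55 31
f 15 31 27
f 31 20 32
f 27 32 16
f 31 32 27
f 15 27 36
f 27 16 37
f 36 37 22
f 27 37 36
f 15 36 48
f 36 22 51
f 48 51 25
f 36 51 48
f 15 48 52
f 48 25 56
f 52 56 26
f 48 56 52
f 16 32 43
f 32 20 46
f 43 46 24
f 32 46 43
f 20 55 33
f 55 26 54
f 33 54 19
f 55 54 33
f 26 56 53
f 56 25 49
f 53 49 17
f 56 49 53
f 25 51 50
f 51 22 38
f 50 38 21
f 51 38 50
f 22 37 42
f 37 16 39
f 42 39 23
f 37 39 42
f 18 44 30
f 44 24 45
f 30 45 19
f 44 45 30
f 18 30 28
f 30 19 29
f 28 29 17
f 30 29 28
f 18 28 35
f 28 17 34
f 35 34 21
f 28 34 35
f 18 35 40
f 35 21 41
f 40 41 23
f 35 41 40
f 18 40 44
f 40 23 47
f 44 47 24
f 40 47 44
f 19 45 33
f 45 24 46
f 33 46 20
f 45 46 33
f 17 29 53
f 29 19 54
f 53 54 26
f 29 54 53
f 21 34 50
f 34 17 49
f 50 49 25
f 34 49 50
f 23 41 42
f 41 21 38
f 42 38 22
f 41 38 42
f 24 47 43
f 47 23 39
f 43 39 16
f 47 39 43



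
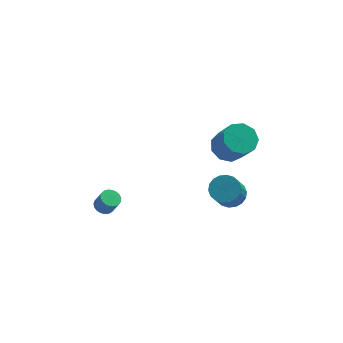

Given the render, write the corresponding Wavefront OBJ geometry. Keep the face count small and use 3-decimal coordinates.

v -3.41 -1.298 -1.334
v -3.093 -0.8 -1.311
v -2.713 -1.085 -0.364
v -3.03 -1.582 -0.386
v -3.304 -0.731 -1.206
v -2.924 -1.016 -0.259
v -3.533 -0.761 -1.123
v -3.153 -1.045 -0.175
v -3.741 -0.882 -1.076
v -3.361 -1.167 -0.129
v -3.891 -1.076 -1.074
v -3.511 -1.361 -0.127
v -3.959 -1.308 -1.117
v -3.579 -1.593 -0.169
v -3.931 -1.538 -1.197
v -3.551 -1.823 -0.249
v -3.813 -1.727 -1.301
v -3.433 -2.012 -0.353
v -3.626 -1.841 -1.411
v -3.246 -2.126 -0.463
v -3.401 -1.862 -1.507
v -3.021 -2.146 -0.559
v -3.178 -1.785 -1.573
v -2.798 -2.069 -0.625
v -2.995 -1.623 -1.598
v -2.615 -1.908 -0.65
v -2.884 -1.406 -1.577
v -2.503 -1.69 -0.63
v -2.863 -1.169 -1.515
v -2.483 -1.454 -0.567
v -2.938 -0.955 -1.42
v -2.557 -1.24 -0.473
v 3.466 -0.661 -1.388
v 4.253 -1.075 -1.428
v 3.821 -2.033 0.009
v 3.034 -1.619 0.048
v 4.329 -0.762 -1.196
v 3.897 -1.72 0.24
v 4.234 -0.43 -1.003
v 3.802 -1.388 0.434
v 3.987 -0.143 -0.886
v 3.555 -1.101 0.55
v 3.637 0.041 -0.869
v 3.205 -0.917 0.568
v 3.253 0.086 -0.954
v 2.821 -0.872 0.482
v 2.911 -0.017 -1.126
v 2.479 -0.975 0.311
v 2.679 -0.247 -1.349
v 2.247 -1.205 0.088
v 2.603 -0.56 -1.58
v 2.171 -1.518 -0.144
v 2.698 -0.892 -1.774
v 2.266 -1.85 -0.337
v 2.945 -1.179 -1.89
v 2.513 -2.137 -0.454
v 3.295 -1.363 -1.908
v 2.863 -2.321 -0.471
v 3.679 -1.408 -1.822
v 3.247 -2.366 -0.386
v 4.021 -1.305 -1.651
v 3.589 -2.263 -0.214
v 3.524 1.721 0.541
v 4.512 1.83 0.269
v 5.083 0.788 1.927
v 4.096 0.679 2.199
v 4.313 2.37 0.677
v 4.884 1.327 2.335
v 3.745 2.605 1.021
v 4.317 1.563 2.679
v 3.074 2.428 1.141
v 3.645 1.385 2.798
v 2.614 1.919 0.98
v 3.185 0.877 2.637
v 2.579 1.318 0.613
v 3.151 0.276 2.271
v 2.987 0.906 0.213
v 3.558 -0.137 1.871
v 3.646 0.875 -0.033
v 4.218 -0.168 1.624
v 4.248 1.24 -0.011
v 4.82 0.197 1.647
f 2 1 5
f 2 5 3
f 3 5 6
f 3 6 4
f 5 1 7
f 5 7 6
f 6 7 8
f 6 8 4
f 7 1 9
f 7 9 8
f 8 9 10
f 8 10 4
f 9 1 11
f 9 11 10
f 10 11 12
f 10 12 4
f 11 1 13
f 11 13 12
f 12 13 14
f 12 14 4
f 13 1 15
f 13 15 14
f 14 15 16
f 14 16 4
f 15 1 17
f 15 17 16
f 16 17 18
f 16 18 4
f 17 1 19
f 17 19 18
f 18 19 20
f 18 20 4
f 19 1 21
f 19 21 20
f 20 21 22
f 20 22 4
f 21 1 23
f 21 23 22
f 22 23 24
f 22 24 4
f 23 1 25
f 23 25 24
f 24 25 26
f 24 26 4
f 25 1 27
f 25 27 26
f 26 27 28
f 26 28 4
f 27 1 29
f 27 29 28
f 28 29 30
f 28 30 4
f 29 1 31
f 29 31 30
f 30 31 32
f 30 32 4
f 31 1 2
f 31 2 32
f 32 2 3
f 32 3 4
f 34 33 37
f 34 37 35
f 35 37 38
f 35 38 36
f 37 33 39
f 37 39 38
f 38 39 40
f 38 40 36
f 39 33 41
f 39 41 40
f 40 41 42
f 40 42 36
f 41 33 43
f 41 43 42
f 42 43 44
f 42 44 36
f 43 33 45
f 43 45 44
f 44 45 46
f 44 46 36
f 45 33 47
f 45 47 46
f 46 47 48
f 46 48 36
f 47 33 49
f 47 49 48
f 48 49 50
f 48 50 36
f 49 33 51
f 49 51 50
f 50 51 52
f 50 52 36
f 51 33 53
f 51 53 52
f 52 53 54
f 52 54 36
f 53 33 55
f 53 55 54
f 54 55 56
f 54 56 36
f 55 33 57
f 55 57 56
f 56 57 58
f 56 58 36
f 57 33 59
f 57 59 58
f 58 59 60
f 58 60 36
f 59 33 61
f 59 61 60
f 60 61 62
f 60 62 36
f 61 33 34
f 61 34 62
f 62 34 35
f 62 35 36
f 64 63 67
f 64 67 65
f 65 67 68
f 65 68 66
f 67 63 69
f 67 69 68
f 68 69 70
f 68 70 66
f 69 63 71
f 69 71 70
f 70 71 72
f 70 72 66
f 71 63 73
f 71 73 72
f 72 73 74
f 72 74 66
f 73 63 75
f 73 75 74
f 74 75 76
f 74 76 66
f 75 63 77
f 75 77 76
f 76 77 78
f 76 78 66
f 77 63 79
f 77 79 78
f 78 79 80
f 78 80 66
f 79 63 81
f 79 81 80
f 80 81 82
f 80 82 66
f 81 63 64
f 81 64 82
f 82 64 65
f 82 65 66



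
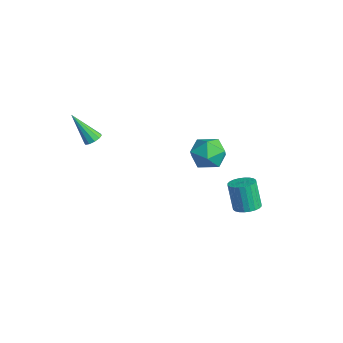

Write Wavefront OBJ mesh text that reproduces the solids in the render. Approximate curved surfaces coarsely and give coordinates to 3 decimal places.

v -3.331 -2.733 0.43
v -2.941 -2.545 0.719
v -4.109 -3.547 2.01
v -3.177 -2.326 0.716
v -3.471 -2.263 0.603
v -3.712 -2.379 0.425
v -3.807 -2.63 0.248
v -3.72 -2.921 0.141
v -3.485 -3.139 0.145
v -3.19 -3.202 0.257
v -2.95 -3.086 0.436
v -2.855 -2.835 0.612
v 2.358 3.039 -2.635
v 2.909 2.603 -2.478
v 2.413 2.525 -0.949
v 1.862 2.961 -1.105
v 3.023 2.855 -2.429
v 2.527 2.777 -0.899
v 3.035 3.135 -2.411
v 2.539 3.057 -0.881
v 2.944 3.401 -2.426
v 2.449 3.323 -0.897
v 2.764 3.611 -2.474
v 2.269 3.533 -0.944
v 2.523 3.734 -2.546
v 2.027 3.656 -1.016
v 2.256 3.752 -2.632
v 1.76 3.674 -1.102
v 2.004 3.661 -2.718
v 1.508 3.583 -1.188
v 1.807 3.475 -2.791
v 1.311 3.397 -1.262
v 1.693 3.223 -2.841
v 1.197 3.145 -1.311
v 1.681 2.943 -2.859
v 1.185 2.865 -1.329
v 1.771 2.677 -2.843
v 1.276 2.599 -1.314
v 1.951 2.467 -2.796
v 1.456 2.389 -1.266
v 2.193 2.344 -2.724
v 1.697 2.266 -1.194
v 2.46 2.326 -2.638
v 1.964 2.248 -1.108
v 2.712 2.417 -2.552
v 2.216 2.339 -1.022
v -4.518 4.269 -3.23
v -3.534 4.789 -3.291
v -3.706 2.811 -2.549
v -2.722 3.331 -2.61
v -3.488 3.672 -1.876
v -3.99 4.574 -2.297
v -3.25 3.026 -3.543
v -3.752 3.928 -3.964
v -2.751 4.021 -3.485
v -2.897 4.42 -2.454
v -4.343 3.18 -3.386
v -4.489 3.579 -2.355
f 2 1 4
f 2 4 3
f 4 1 5
f 4 5 3
f 5 1 6
f 5 6 3
f 6 1 7
f 6 7 3
f 7 1 8
f 7 8 3
f 8 1 9
f 8 9 3
f 9 1 10
f 9 10 3
f 10 1 11
f 10 11 3
f 11 1 12
f 11 12 3
f 12 1 2
f 12 2 3
f 14 13 17
f 14 17 15
f 15 17 18
f 15 18 16
f 17 13 19
f 17 19 18
f 18 19 20
f 18 20 16
f 19 13 21
f 19 21 20
f 20 21 22
f 20 22 16
f 21 13 23
f 21 23 22
f 22 23 24
f 22 24 16
f 23 13 25
f 23 25 24
f 24 25 26
f 24 26 16
f 25 13 27
f 25 27 26
f 26 27 28
f 26 28 16
f 27 13 29
f 27 29 28
f 28 29 30
f 28 30 16
f 29 13 31
f 29 31 30
f 30 31 32
f 30 32 16
f 31 13 33
f 31 33 32
f 32 33 34
f 32 34 16
f 33 13 35
f 33 35 34
f 34 35 36
f 34 36 16
f 35 13 37
f 35 37 36
f 36 37 38
f 36 38 16
f 37 13 39
f 37 39 38
f 38 39 40
f 38 40 16
f 39 13 41
f 39 41 40
f 40 41 42
f 40 42 16
f 41 13 43
f 41 43 42
f 42 43 44
f 42 44 16
f 43 13 45
f 43 45 44
f 44 45 46
f 44 46 16
f 45 13 14
f 45 14 46
f 46 14 15
f 46 15 16
f 47 58 52
f 47 52 48
f 47 48 54
f 47 54 57
f 47 57 58
f 48 52 56
f 52 58 51
f 58 57 49
f 57 54 53
f 54 48 55
f 50 56 51
f 50 51 49
f 50 49 53
f 50 53 55
f 50 55 56
f 51 56 52
f 49 51 58
f 53 49 57
f 55 53 54
f 56 55 48



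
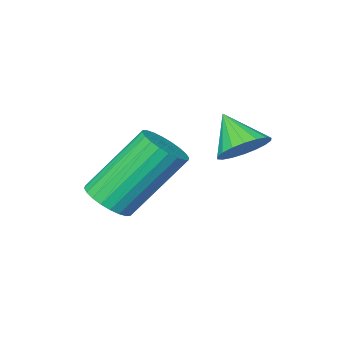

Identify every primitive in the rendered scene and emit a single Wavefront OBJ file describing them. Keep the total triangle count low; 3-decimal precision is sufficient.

v 4.413 2.437 0.21
v 4.718 1.961 0.587
v 3.493 2.506 2.267
v 3.187 2.983 1.89
v 4.874 2.171 0.632
v 3.649 2.716 2.313
v 4.959 2.421 0.614
v 3.734 2.967 2.294
v 4.962 2.674 0.533
v 3.737 3.219 2.214
v 4.881 2.891 0.404
v 3.656 3.436 2.084
v 4.728 3.038 0.245
v 3.503 3.584 1.925
v 4.528 3.095 0.08
v 3.303 3.64 1.761
v 4.31 3.051 -0.064
v 3.085 3.596 1.616
v 4.107 2.914 -0.167
v 2.882 3.459 1.513
v 3.951 2.704 -0.213
v 2.726 3.249 1.468
v 3.866 2.453 -0.194
v 2.641 2.999 1.486
v 3.863 2.201 -0.114
v 2.638 2.746 1.567
v 3.944 1.984 0.016
v 2.719 2.529 1.696
v 4.097 1.836 0.175
v 2.872 2.382 1.855
v 4.297 1.78 0.339
v 3.072 2.325 2.02
v 4.515 1.824 0.484
v 3.29 2.369 2.164
v 1.825 4.145 1.865
v 2.102 3.698 1.419
v 1.855 3.335 2.695
v 2.349 3.833 1.542
v 2.491 4.03 1.729
v 2.502 4.25 1.943
v 2.379 4.449 2.142
v 2.146 4.588 2.286
v 1.849 4.639 2.346
v 1.548 4.592 2.312
v 1.301 4.457 2.189
v 1.158 4.26 2.001
v 1.147 4.04 1.787
v 1.271 3.841 1.588
v 1.504 3.702 1.445
v 1.8 3.651 1.384
f 2 1 5
f 2 5 3
f 3 5 6
f 3 6 4
f 5 1 7
f 5 7 6
f 6 7 8
f 6 8 4
f 7 1 9
f 7 9 8
f 8 9 10
f 8 10 4
f 9 1 11
f 9 11 10
f 10 11 12
f 10 12 4
f 11 1 13
f 11 13 12
f 12 13 14
f 12 14 4
f 13 1 15
f 13 15 14
f 14 15 16
f 14 16 4
f 15 1 17
f 15 17 16
f 16 17 18
f 16 18 4
f 17 1 19
f 17 19 18
f 18 19 20
f 18 20 4
f 19 1 21
f 19 21 20
f 20 21 22
f 20 22 4
f 21 1 23
f 21 23 22
f 22 23 24
f 22 24 4
f 23 1 25
f 23 25 24
f 24 25 26
f 24 26 4
f 25 1 27
f 25 27 26
f 26 27 28
f 26 28 4
f 27 1 29
f 27 29 28
f 28 29 30
f 28 30 4
f 29 1 31
f 29 31 30
f 30 31 32
f 30 32 4
f 31 1 33
f 31 33 32
f 32 33 34
f 32 34 4
f 33 1 2
f 33 2 34
f 34 2 3
f 34 3 4
f 36 35 38
f 36 38 37
f 38 35 39
f 38 39 37
f 39 35 40
f 39 40 37
f 40 35 41
f 40 41 37
f 41 35 42
f 41 42 37
f 42 35 43
f 42 43 37
f 43 35 44
f 43 44 37
f 44 35 45
f 44 45 37
f 45 35 46
f 45 46 37
f 46 35 47
f 46 47 37
f 47 35 48
f 47 48 37
f 48 35 49
f 48 49 37
f 49 35 50
f 49 50 37
f 50 35 36
f 50 36 37



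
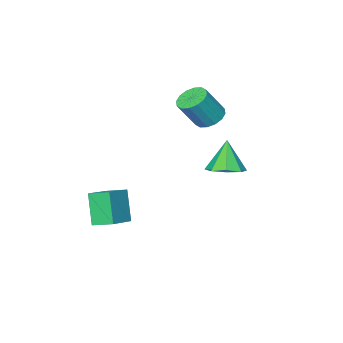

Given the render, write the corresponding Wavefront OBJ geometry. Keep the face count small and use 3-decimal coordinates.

v 3.522 -2.462 -3.772
v 3.124 -3.238 -2.084
v 3.014 -1.473 -3.437
v 2.617 -2.25 -1.749
v 5.043 -1.89 -3.151
v 4.646 -2.667 -1.463
v 4.536 -0.902 -2.816
v 4.138 -1.678 -1.128
v -0.026 1.856 0.396
v 0.567 2.57 0.74
v -0.474 1.424 2.064
v -0.139 2.815 0.614
v -0.778 2.498 0.36
v -0.977 1.805 0.127
v -0.619 1.141 0.052
v 0.087 0.897 0.178
v 0.727 1.214 0.432
v 0.926 1.907 0.665
v -1.779 -1.288 2.178
v -1.166 -0.774 1.863
v -0.188 -1.018 3.367
v -0.801 -1.532 3.682
v -1.44 -0.503 2.085
v -0.463 -0.747 3.589
v -1.805 -0.442 2.333
v -0.828 -0.686 3.836
v -2.163 -0.609 2.538
v -1.186 -0.852 4.042
v -2.418 -0.957 2.648
v -1.441 -1.201 4.151
v -2.502 -1.394 2.631
v -1.525 -1.638 4.135
v -2.392 -1.802 2.493
v -1.414 -2.046 3.997
v -2.117 -2.073 2.271
v -1.14 -2.317 3.775
v -1.752 -2.134 2.024
v -0.775 -2.378 3.527
v -1.394 -1.968 1.818
v -0.417 -2.211 3.322
v -1.139 -1.619 1.709
v -0.162 -1.863 3.212
v -1.055 -1.182 1.725
v -0.078 -1.426 3.229
f 2 4 1
f 5 2 1
f 1 4 3
f 3 5 1
f 2 8 4
f 6 2 5
f 6 8 2
f 4 8 3
f 7 5 3
f 3 8 7
f 7 6 5
f 8 6 7
f 10 9 12
f 10 12 11
f 12 9 13
f 12 13 11
f 13 9 14
f 13 14 11
f 14 9 15
f 14 15 11
f 15 9 16
f 15 16 11
f 16 9 17
f 16 17 11
f 17 9 18
f 17 18 11
f 18 9 10
f 18 10 11
f 20 19 23
f 20 23 21
f 21 23 24
f 21 24 22
f 23 19 25
f 23 25 24
f 24 25 26
f 24 26 22
f 25 19 27
f 25 27 26
f 26 27 28
f 26 28 22
f 27 19 29
f 27 29 28
f 28 29 30
f 28 30 22
f 29 19 31
f 29 31 30
f 30 31 32
f 30 32 22
f 31 19 33
f 31 33 32
f 32 33 34
f 32 34 22
f 33 19 35
f 33 35 34
f 34 35 36
f 34 36 22
f 35 19 37
f 35 37 36
f 36 37 38
f 36 38 22
f 37 19 39
f 37 39 38
f 38 39 40
f 38 40 22
f 39 19 41
f 39 41 40
f 40 41 42
f 40 42 22
f 41 19 43
f 41 43 42
f 42 43 44
f 42 44 22
f 43 19 20
f 43 20 44
f 44 20 21
f 44 21 22



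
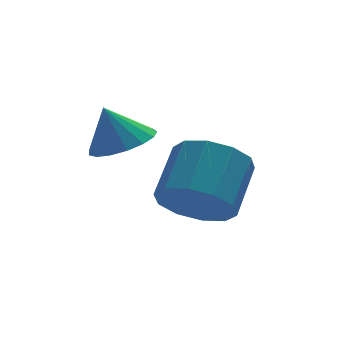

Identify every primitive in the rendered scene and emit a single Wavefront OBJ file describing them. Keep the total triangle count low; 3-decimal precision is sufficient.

v -0.775 1.339 -1.465
v -0.201 0.817 -1.143
v -1.145 1.581 -0.415
v -0.011 1.172 -1.157
v 0.003 1.564 -1.243
v -0.16 1.905 -1.379
v -0.465 2.117 -1.535
v -0.84 2.15 -1.675
v -1.2 1.998 -1.767
v -1.463 1.694 -1.79
v -1.568 1.31 -1.739
v -1.492 0.932 -1.625
v -1.251 0.647 -1.474
v -0.901 0.521 -1.322
v -0.522 0.583 -1.202
v 0.574 0.209 -3.134
v 1.221 -0.492 -2.908
v 2.012 0.53 -2
v 1.366 1.231 -2.226
v 1.42 -0.207 -3.403
v 2.211 0.816 -2.495
v 1.296 0.237 -3.796
v 2.088 1.26 -2.888
v 0.897 0.671 -3.936
v 1.688 1.693 -3.028
v 0.374 0.928 -3.769
v 1.166 1.95 -2.861
v -0.072 0.91 -3.36
v 0.719 1.932 -2.452
v -0.271 0.624 -2.865
v 0.52 1.647 -1.957
v -0.148 0.18 -2.472
v 0.644 1.203 -1.564
v 0.252 -0.253 -2.332
v 1.043 0.769 -1.424
v 0.774 -0.51 -2.499
v 1.566 0.512 -1.591
f 2 1 4
f 2 4 3
f 4 1 5
f 4 5 3
f 5 1 6
f 5 6 3
f 6 1 7
f 6 7 3
f 7 1 8
f 7 8 3
f 8 1 9
f 8 9 3
f 9 1 10
f 9 10 3
f 10 1 11
f 10 11 3
f 11 1 12
f 11 12 3
f 12 1 13
f 12 13 3
f 13 1 14
f 13 14 3
f 14 1 15
f 14 15 3
f 15 1 2
f 15 2 3
f 17 16 20
f 17 20 18
f 18 20 21
f 18 21 19
f 20 16 22
f 20 22 21
f 21 22 23
f 21 23 19
f 22 16 24
f 22 24 23
f 23 24 25
f 23 25 19
f 24 16 26
f 24 26 25
f 25 26 27
f 25 27 19
f 26 16 28
f 26 28 27
f 27 28 29
f 27 29 19
f 28 16 30
f 28 30 29
f 29 30 31
f 29 31 19
f 30 16 32
f 30 32 31
f 31 32 33
f 31 33 19
f 32 16 34
f 32 34 33
f 33 34 35
f 33 35 19
f 34 16 36
f 34 36 35
f 35 36 37
f 35 37 19
f 36 16 17
f 36 17 37
f 37 17 18
f 37 18 19



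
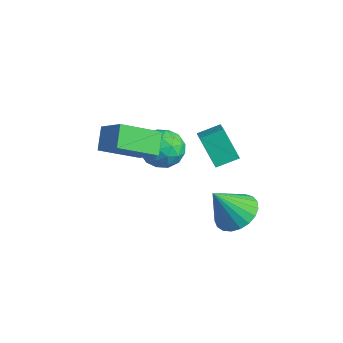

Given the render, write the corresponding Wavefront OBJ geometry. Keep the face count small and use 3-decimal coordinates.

v -1.689 2.104 -0.99
v -1.194 2.881 -1.496
v -0.846 0.959 -1.924
v -0.351 1.736 -2.43
v -0.139 1.549 -1.417
v -0.66 2.257 -0.84
v -1.38 1.583 -2.58
v -1.901 2.291 -2.003
v -1.003 2.56 -2.479
v -0.236 2.539 -1.76
v -1.804 1.301 -1.66
v -1.037 1.28 -0.941
v -1.516 2.593 -1.161
v -0.524 1.247 -2.259
v -0.399 1.137 -1.664
v -0.109 1.594 -1.961
v -1.202 2.226 -0.775
v -0.911 2.683 -1.073
v -0.29 1.9 -1.027
v -1.129 1.157 -2.347
v -0.838 1.614 -2.645
v -1.931 2.246 -1.459
v -1.641 2.703 -1.756
v -1.75 1.94 -2.393
v -1.113 2.861 -2.036
v -0.617 2.188 -2.585
v -1.222 2.098 -2.673
v -1.528 2.514 -2.334
v -0.662 2.849 -1.614
v -0.166 2.176 -2.163
v -0.041 2.066 -1.568
v -0.347 2.482 -1.228
v -0.549 2.66 -2.191
v -1.874 1.664 -1.257
v -1.378 0.991 -1.806
v -1.693 1.358 -2.192
v -1.999 1.774 -1.852
v -1.423 1.652 -0.835
v -0.927 0.979 -1.384
v -0.512 1.326 -1.086
v -0.818 1.742 -0.747
v -1.491 1.18 -1.229
v 1.396 1.967 0.995
v 2.255 1.49 1.532
v 1.717 2.929 1.336
v 2.576 2.452 1.873
v 2.304 2.128 -0.313
v 3.163 1.651 0.224
v 2.625 3.09 0.028
v 3.484 2.613 0.565
v -1.241 1.057 -0.477
v -1.709 -0.692 0.567
v -0.095 1.266 0.387
v -0.564 -0.483 1.431
v -0.556 0.423 -1.231
v -1.025 -1.326 -0.187
v 0.589 0.632 -0.367
v 0.121 -1.117 0.677
v 3.86 2.219 -2.541
v 4.792 1.742 -2.619
v 3.5 1.261 -0.999
v 4.89 2.093 -2.378
v 4.809 2.465 -2.165
v 4.565 2.795 -2.017
v 4.198 3.026 -1.96
v 3.773 3.117 -2.003
v 3.364 3.052 -2.139
v 3.039 2.844 -2.344
v 2.857 2.527 -2.583
v 2.849 2.158 -2.815
v 3.015 1.798 -3
v 3.327 1.512 -3.105
v 3.731 1.348 -3.112
v 4.158 1.334 -3.021
v 4.533 1.474 -2.847
f 1 38 17
f 38 12 41
f 17 41 6
f 38 41 17
f 1 17 13
f 17 6 18
f 13 18 2
f 17 18 13
f 1 13 22
f 13 2 23
f 22 23 8
f 13 23 22
f 1 22 34
f 22 8 37
f 34 37 11
f 22 37 34
f 1 34 38
f 34 11 42
f 38 42 12
f 34 42 38
f 2 18 29
f 18 6 32
f 29 32 10
f 18 32 29
f 6 41 19
f 41 12 40
f 19 40 5
f 41 40 19
f 12 42 39
f 42 11 35
f 39 35 3
f 42 35 39
f 11 37 36
f 37 8 24
f 36 24 7
f 37 24 36
f 8 23 28
f 23 2 25
f 28 25 9
f 23 25 28
f 4 30 16
f 30 10 31
f 16 31 5
f 30 31 16
f 4 16 14
f 16 5 15
f 14 15 3
f 16 15 14
f 4 14 21
f 14 3 20
f 21 20 7
f 14 20 21
f 4 21 26
f 21 7 27
f 26 27 9
f 21 27 26
f 4 26 30
f 26 9 33
f 30 33 10
f 26 33 30
f 5 31 19
f 31 10 32
f 19 32 6
f 31 32 19
f 3 15 39
f 15 5 40
f 39 40 12
f 15 40 39
f 7 20 36
f 20 3 35
f 36 35 11
f 20 35 36
f 9 27 28
f 27 7 24
f 28 24 8
f 27 24 28
f 10 33 29
f 33 9 25
f 29 25 2
f 33 25 29
f 44 46 43
f 47 44 43
f 43 46 45
f 45 47 43
f 44 50 46
f 48 44 47
f 48 50 44
f 46 50 45
f 49 47 45
f 45 50 49
f 49 48 47
f 50 48 49
f 52 54 51
f 55 52 51
f 51 54 53
f 53 55 51
f 52 58 54
f 56 52 55
f 56 58 52
f 54 58 53
f 57 55 53
f 53 58 57
f 57 56 55
f 58 56 57
f 60 59 62
f 60 62 61
f 62 59 63
f 62 63 61
f 63 59 64
f 63 64 61
f 64 59 65
f 64 65 61
f 65 59 66
f 65 66 61
f 66 59 67
f 66 67 61
f 67 59 68
f 67 68 61
f 68 59 69
f 68 69 61
f 69 59 70
f 69 70 61
f 70 59 71
f 70 71 61
f 71 59 72
f 71 72 61
f 72 59 73
f 72 73 61
f 73 59 74
f 73 74 61
f 74 59 75
f 74 75 61
f 75 59 60
f 75 60 61



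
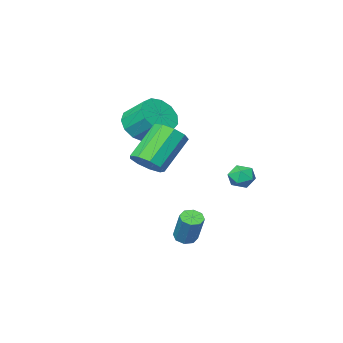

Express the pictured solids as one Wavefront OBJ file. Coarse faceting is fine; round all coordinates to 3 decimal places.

v -0.949 -4.233 3.267
v -0.386 -4.684 4.029
v -0.728 -3.579 4.936
v -1.291 -3.127 4.173
v -0.015 -4.329 3.736
v -0.357 -3.224 4.643
v 0.06 -3.943 3.294
v -0.282 -2.838 4.2
v -0.186 -3.649 2.843
v -0.528 -2.544 3.75
v -0.674 -3.541 2.527
v -1.016 -2.435 3.433
v -1.249 -3.652 2.445
v -1.591 -2.546 3.352
v -1.729 -3.947 2.625
v -2.071 -2.842 3.531
v -1.962 -4.333 3.008
v -2.303 -3.228 3.915
v -1.873 -4.688 3.473
v -2.214 -3.582 4.38
v -1.49 -4.897 3.873
v -1.832 -3.792 4.78
v -0.936 -4.896 4.08
v -1.278 -3.791 4.987
v 0.333 1.138 -1.517
v 0.76 0.824 -1.41
v 0.993 1.628 0.023
v 0.567 1.942 -0.083
v 0.863 1.166 -1.618
v 1.096 1.97 -0.185
v 0.656 1.491 -1.767
v 0.889 2.295 -0.334
v 0.26 1.61 -1.769
v 0.494 2.414 -0.336
v -0.093 1.452 -1.623
v 0.14 2.256 -0.19
v -0.196 1.11 -1.415
v 0.037 1.914 0.018
v 0.011 0.785 -1.266
v 0.244 1.589 0.167
v 0.406 0.666 -1.264
v 0.64 1.47 0.169
v -3.023 1.351 1.846
v -2.733 1.773 1.377
v -2.547 0.467 1.343
v -2.257 0.889 0.874
v -2.042 0.902 1.534
v -2.336 1.449 1.845
v -2.944 0.791 0.875
v -3.238 1.338 1.186
v -2.684 1.427 0.778
v -2.127 1.496 1.185
v -3.153 0.744 1.535
v -2.596 0.813 1.942
v 0.952 -0.868 2.252
v 1.554 -1.241 2.757
v 0.091 -1.526 4.292
v -0.512 -1.152 3.788
v 1.542 -0.654 2.855
v 0.079 -0.939 4.39
v 1.254 -0.167 2.67
v -0.209 -0.452 4.206
v 0.824 -0.008 2.29
v -0.639 -0.292 3.826
v 0.454 -0.251 1.893
v -1.009 -0.536 3.428
v 0.317 -0.783 1.663
v -1.146 -1.067 3.199
v 0.477 -1.354 1.709
v -0.987 -1.639 3.245
v 0.858 -1.698 2.01
v -0.605 -1.982 3.545
v 1.284 -1.653 2.423
v -0.179 -1.938 3.959
f 2 1 5
f 2 5 3
f 3 5 6
f 3 6 4
f 5 1 7
f 5 7 6
f 6 7 8
f 6 8 4
f 7 1 9
f 7 9 8
f 8 9 10
f 8 10 4
f 9 1 11
f 9 11 10
f 10 11 12
f 10 12 4
f 11 1 13
f 11 13 12
f 12 13 14
f 12 14 4
f 13 1 15
f 13 15 14
f 14 15 16
f 14 16 4
f 15 1 17
f 15 17 16
f 16 17 18
f 16 18 4
f 17 1 19
f 17 19 18
f 18 19 20
f 18 20 4
f 19 1 21
f 19 21 20
f 20 21 22
f 20 22 4
f 21 1 23
f 21 23 22
f 22 23 24
f 22 24 4
f 23 1 2
f 23 2 24
f 24 2 3
f 24 3 4
f 26 25 29
f 26 29 27
f 27 29 30
f 27 30 28
f 29 25 31
f 29 31 30
f 30 31 32
f 30 32 28
f 31 25 33
f 31 33 32
f 32 33 34
f 32 34 28
f 33 25 35
f 33 35 34
f 34 35 36
f 34 36 28
f 35 25 37
f 35 37 36
f 36 37 38
f 36 38 28
f 37 25 39
f 37 39 38
f 38 39 40
f 38 40 28
f 39 25 41
f 39 41 40
f 40 41 42
f 40 42 28
f 41 25 26
f 41 26 42
f 42 26 27
f 42 27 28
f 43 54 48
f 43 48 44
f 43 44 50
f 43 50 53
f 43 53 54
f 44 48 52
f 48 54 47
f 54 53 45
f 53 50 49
f 50 44 51
f 46 52 47
f 46 47 45
f 46 45 49
f 46 49 51
f 46 51 52
f 47 52 48
f 45 47 54
f 49 45 53
f 51 49 50
f 52 51 44
f 56 55 59
f 56 59 57
f 57 59 60
f 57 60 58
f 59 55 61
f 59 61 60
f 60 61 62
f 60 62 58
f 61 55 63
f 61 63 62
f 62 63 64
f 62 64 58
f 63 55 65
f 63 65 64
f 64 65 66
f 64 66 58
f 65 55 67
f 65 67 66
f 66 67 68
f 66 68 58
f 67 55 69
f 67 69 68
f 68 69 70
f 68 70 58
f 69 55 71
f 69 71 70
f 70 71 72
f 70 72 58
f 71 55 73
f 71 73 72
f 72 73 74
f 72 74 58
f 73 55 56
f 73 56 74
f 74 56 57
f 74 57 58



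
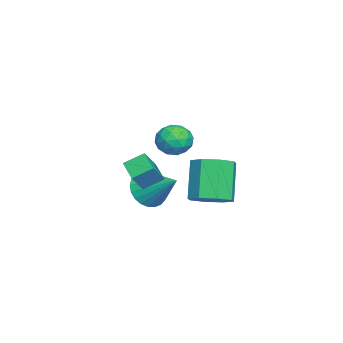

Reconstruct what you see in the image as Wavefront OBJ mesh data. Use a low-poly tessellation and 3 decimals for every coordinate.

v 0.071 -1.264 -1.776
v -0.836 -1.852 -1.329
v -0.223 -0.407 -1.246
v -1.13 -0.995 -0.799
v 0.71 -1.585 -0.901
v -0.197 -2.173 -0.454
v 0.416 -0.728 -0.371
v -0.491 -1.316 0.076
v -0.389 1.534 -2.363
v 0.383 1.947 -1.879
v -0.679 1.839 -0.093
v -1.451 1.426 -0.577
v -0.112 2.469 -2.141
v -1.173 2.361 -0.356
v -0.769 2.443 -2.533
v -1.83 2.335 -0.748
v -1.203 1.885 -2.825
v -2.265 1.777 -1.04
v -1.161 1.121 -2.847
v -2.223 1.013 -1.061
v -0.667 0.599 -2.584
v -1.728 0.491 -0.799
v -0.01 0.625 -2.192
v -1.071 0.517 -0.407
v 0.425 1.183 -1.9
v -0.637 1.075 -0.115
v 1.693 1.063 2.426
v 2.337 1.245 1.933
v 1.863 -0.245 2.167
v 2.507 -0.063 1.674
v 2.569 0.046 2.495
v 2.464 0.854 2.655
v 1.736 0.146 1.445
v 1.631 0.954 1.605
v 2.363 0.678 1.327
v 2.878 0.616 1.976
v 1.322 0.384 2.124
v 1.837 0.322 2.773
v 2 1.269 2.202
v 2.2 -0.269 1.898
v 2.237 -0.205 2.38
v 2.615 -0.098 2.091
v 2.074 1.039 2.627
v 2.453 1.146 2.337
v 2.589 0.441 2.667
v 1.747 -0.146 1.763
v 2.126 -0.039 1.473
v 1.585 1.098 2.009
v 1.963 1.205 1.72
v 1.611 0.559 1.433
v 2.394 1.042 1.556
v 2.494 0.274 1.404
v 2.041 0.396 1.269
v 1.979 0.871 1.363
v 2.696 1.006 1.938
v 2.796 0.237 1.785
v 2.833 0.301 2.268
v 2.771 0.776 2.362
v 2.712 0.673 1.581
v 1.404 0.763 2.315
v 1.504 -0.006 2.162
v 1.429 0.224 1.738
v 1.367 0.699 1.832
v 1.706 0.726 2.696
v 1.806 -0.042 2.544
v 2.221 0.129 2.737
v 2.159 0.604 2.831
v 1.488 0.327 2.519
v -3.205 -1.781 -3.288
v -2.274 -2.179 -3.479
v -2.375 -0.339 -2.252
v -2.319 -1.93 -3.791
v -2.498 -1.657 -4.027
v -2.785 -1.404 -4.149
v -3.136 -1.208 -4.141
v -3.497 -1.1 -4.003
v -3.814 -1.095 -3.756
v -4.038 -1.194 -3.437
v -4.135 -1.383 -3.096
v -4.091 -1.633 -2.784
v -3.912 -1.905 -2.549
v -3.625 -2.158 -2.426
v -3.274 -2.354 -2.435
v -2.913 -2.463 -2.573
v -2.596 -2.468 -2.82
v -2.372 -2.368 -3.138
f 2 4 1
f 5 2 1
f 1 4 3
f 3 5 1
f 2 8 4
f 6 2 5
f 6 8 2
f 4 8 3
f 7 5 3
f 3 8 7
f 7 6 5
f 8 6 7
f 10 9 13
f 10 13 11
f 11 13 14
f 11 14 12
f 13 9 15
f 13 15 14
f 14 15 16
f 14 16 12
f 15 9 17
f 15 17 16
f 16 17 18
f 16 18 12
f 17 9 19
f 17 19 18
f 18 19 20
f 18 20 12
f 19 9 21
f 19 21 20
f 20 21 22
f 20 22 12
f 21 9 23
f 21 23 22
f 22 23 24
f 22 24 12
f 23 9 25
f 23 25 24
f 24 25 26
f 24 26 12
f 25 9 10
f 25 10 26
f 26 10 11
f 26 11 12
f 27 64 43
f 64 38 67
f 43 67 32
f 64 67 43
f 27 43 39
f 43 32 44
f 39 44 28
f 43 44 39
f 27 39 48
f 39 28 49
f 48 49 34
f 39 49 48
f 27 48 60
f 48 34 63
f 60 63 37
f 48 63 60
f 27 60 64
f 60 37 68
f 64 68 38
f 60 68 64
f 28 44 55
f 44 32 58
f 55 58 36
f 44 58 55
f 32 67 45
f 67 38 66
f 45 66 31
f 67 66 45
f 38 68 65
f 68 37 61
f 65 61 29
f 68 61 65
f 37 63 62
f 63 34 50
f 62 50 33
f 63 50 62
f 34 49 54
f 49 28 51
f 54 51 35
f 49 51 54
f 30 56 42
f 56 36 57
f 42 57 31
f 56 57 42
f 30 42 40
f 42 31 41
f 40 41 29
f 42 41 40
f 30 40 47
f 40 29 46
f 47 46 33
f 40 46 47
f 30 47 52
f 47 33 53
f 52 53 35
f 47 53 52
f 30 52 56
f 52 35 59
f 56 59 36
f 52 59 56
f 31 57 45
f 57 36 58
f 45 58 32
f 57 58 45
f 29 41 65
f 41 31 66
f 65 66 38
f 41 66 65
f 33 46 62
f 46 29 61
f 62 61 37
f 46 61 62
f 35 53 54
f 53 33 50
f 54 50 34
f 53 50 54
f 36 59 55
f 59 35 51
f 55 51 28
f 59 51 55
f 70 69 72
f 70 72 71
f 72 69 73
f 72 73 71
f 73 69 74
f 73 74 71
f 74 69 75
f 74 75 71
f 75 69 76
f 75 76 71
f 76 69 77
f 76 77 71
f 77 69 78
f 77 78 71
f 78 69 79
f 78 79 71
f 79 69 80
f 79 80 71
f 80 69 81
f 80 81 71
f 81 69 82
f 81 82 71
f 82 69 83
f 82 83 71
f 83 69 84
f 83 84 71
f 84 69 85
f 84 85 71
f 85 69 86
f 85 86 71
f 86 69 70
f 86 70 71



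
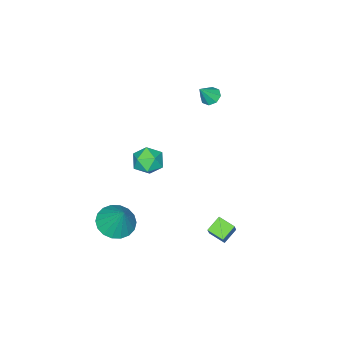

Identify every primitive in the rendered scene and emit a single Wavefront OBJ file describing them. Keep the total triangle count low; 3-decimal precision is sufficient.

v -0.057 1.519 -4.494
v -0.848 1.583 -4.009
v -0.165 2.385 -4.784
v -0.956 2.45 -4.299
v 0.676 1.99 -3.361
v -0.115 2.055 -2.876
v 0.568 2.857 -3.651
v -0.223 2.921 -3.166
v -3.357 -1.152 2.363
v -2.944 -1.34 2.019
v -2.683 -1.308 3.257
v -2.925 -0.909 2.081
v -3.16 -0.62 2.308
v -3.509 -0.642 2.568
v -3.77 -0.963 2.708
v -3.788 -1.394 2.646
v -3.554 -1.683 2.418
v -3.204 -1.661 2.159
v -1.679 -2.797 -3.057
v -0.824 -3.08 -2.974
v -2.156 -4.14 -2.726
v -1.301 -4.423 -2.643
v -1.647 -3.847 -2.038
v -1.352 -3.017 -2.243
v -1.628 -4.203 -3.457
v -1.333 -3.373 -3.662
v -0.792 -3.949 -3.221
v -0.805 -3.729 -2.344
v -2.175 -3.491 -3.356
v -2.188 -3.271 -2.479
v 2.272 -2.438 -4.319
v 3.09 -1.997 -4.742
v 2.628 -1.582 -2.741
v 2.758 -1.699 -4.828
v 2.331 -1.548 -4.814
v 1.892 -1.572 -4.702
v 1.528 -1.768 -4.514
v 1.312 -2.097 -4.288
v 1.286 -2.493 -4.067
v 1.455 -2.878 -3.897
v 1.786 -3.176 -3.81
v 2.214 -3.327 -3.824
v 2.653 -3.303 -3.936
v 3.017 -3.107 -4.124
v 3.233 -2.778 -4.351
v 3.259 -2.382 -4.571
f 2 4 1
f 5 2 1
f 1 4 3
f 3 5 1
f 2 8 4
f 6 2 5
f 6 8 2
f 4 8 3
f 7 5 3
f 3 8 7
f 7 6 5
f 8 6 7
f 10 9 12
f 10 12 11
f 12 9 13
f 12 13 11
f 13 9 14
f 13 14 11
f 14 9 15
f 14 15 11
f 15 9 16
f 15 16 11
f 16 9 17
f 16 17 11
f 17 9 18
f 17 18 11
f 18 9 10
f 18 10 11
f 19 30 24
f 19 24 20
f 19 20 26
f 19 26 29
f 19 29 30
f 20 24 28
f 24 30 23
f 30 29 21
f 29 26 25
f 26 20 27
f 22 28 23
f 22 23 21
f 22 21 25
f 22 25 27
f 22 27 28
f 23 28 24
f 21 23 30
f 25 21 29
f 27 25 26
f 28 27 20
f 32 31 34
f 32 34 33
f 34 31 35
f 34 35 33
f 35 31 36
f 35 36 33
f 36 31 37
f 36 37 33
f 37 31 38
f 37 38 33
f 38 31 39
f 38 39 33
f 39 31 40
f 39 40 33
f 40 31 41
f 40 41 33
f 41 31 42
f 41 42 33
f 42 31 43
f 42 43 33
f 43 31 44
f 43 44 33
f 44 31 45
f 44 45 33
f 45 31 46
f 45 46 33
f 46 31 32
f 46 32 33

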